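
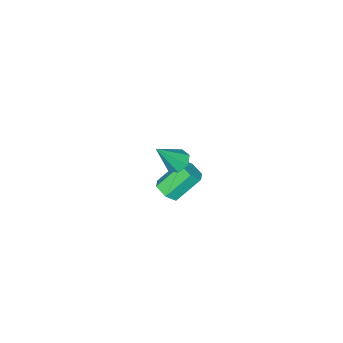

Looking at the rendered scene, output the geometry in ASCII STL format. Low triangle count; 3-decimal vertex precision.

solid 
facet normal -0.544 0.247 -0.802
outer loop
vertex 3.337 3.346 1.963
vertex 2.759 3.467 2.392
vertex 3.278 3.936 2.185
endloop
endfacet
facet normal 0.963 0.174 -0.207
outer loop
vertex 3.337 3.346 1.963
vertex 3.278 3.936 2.185
vertex 3.841 2.973 3.988
endloop
endfacet
facet normal -0.544 0.248 -0.801
outer loop
vertex 3.278 3.936 2.185
vertex 2.759 3.467 2.392
vertex 2.828 4.173 2.564
endloop
endfacet
facet normal 0.596 0.771 0.226
outer loop
vertex 3.278 3.936 2.185
vertex 2.828 4.173 2.564
vertex 3.841 2.973 3.988
endloop
endfacet
facet normal -0.544 0.248 -0.802
outer loop
vertex 2.828 4.173 2.564
vertex 2.759 3.467 2.392
vertex 2.326 3.878 2.813
endloop
endfacet
facet normal -0.091 0.729 0.679
outer loop
vertex 2.828 4.173 2.564
vertex 2.326 3.878 2.813
vertex 3.841 2.973 3.988
endloop
endfacet
facet normal -0.545 0.247 -0.801
outer loop
vertex 2.326 3.878 2.813
vertex 2.759 3.467 2.392
vertex 2.15 3.273 2.746
endloop
endfacet
facet normal -0.581 0.079 0.810
outer loop
vertex 2.326 3.878 2.813
vertex 2.15 3.273 2.746
vertex 3.841 2.973 3.988
endloop
endfacet
facet normal -0.545 0.248 -0.801
outer loop
vertex 2.15 3.273 2.746
vertex 2.759 3.467 2.392
vertex 2.432 2.814 2.412
endloop
endfacet
facet normal -0.505 -0.689 0.521
outer loop
vertex 2.15 3.273 2.746
vertex 2.432 2.814 2.412
vertex 3.841 2.973 3.988
endloop
endfacet
facet normal -0.544 0.248 -0.802
outer loop
vertex 2.432 2.814 2.412
vertex 2.759 3.467 2.392
vertex 2.96 2.847 2.064
endloop
endfacet
facet normal 0.081 -0.996 0.028
outer loop
vertex 2.432 2.814 2.412
vertex 2.96 2.847 2.064
vertex 3.841 2.973 3.988
endloop
endfacet
facet normal -0.543 0.248 -0.802
outer loop
vertex 2.96 2.847 2.064
vertex 2.759 3.467 2.392
vertex 3.337 3.346 1.963
endloop
endfacet
facet normal 0.733 -0.613 -0.295
outer loop
vertex 2.96 2.847 2.064
vertex 3.337 3.346 1.963
vertex 3.841 2.973 3.988
endloop
endfacet
facet normal 0.600 -0.368 -0.710
outer loop
vertex 0.861 0.483 -3.483
vertex 0.384 0.804 -4.053
vertex 1.002 1.233 -3.753
endloop
endfacet
facet normal 0.781 0.076 0.620
outer loop
vertex 0.861 0.483 -3.483
vertex 1.002 1.233 -3.753
vertex -0.327 1.214 -2.077
endloop
endfacet
facet normal 0.781 0.076 0.620
outer loop
vertex -0.327 1.214 -2.077
vertex 1.002 1.233 -3.753
vertex -0.185 1.964 -2.348
endloop
endfacet
facet normal -0.599 0.370 0.710
outer loop
vertex -0.327 1.214 -2.077
vertex -0.185 1.964 -2.348
vertex -0.804 1.536 -2.647
endloop
endfacet
facet normal 0.600 -0.368 -0.710
outer loop
vertex 1.002 1.233 -3.753
vertex 0.384 0.804 -4.053
vertex 0.525 1.555 -4.323
endloop
endfacet
facet normal 0.542 0.840 0.021
outer loop
vertex 1.002 1.233 -3.753
vertex 0.525 1.555 -4.323
vertex -0.185 1.964 -2.348
endloop
endfacet
facet normal 0.542 0.840 0.021
outer loop
vertex -0.185 1.964 -2.348
vertex 0.525 1.555 -4.323
vertex -0.662 2.286 -2.918
endloop
endfacet
facet normal -0.599 0.370 0.710
outer loop
vertex -0.185 1.964 -2.348
vertex -0.662 2.286 -2.918
vertex -0.804 1.536 -2.647
endloop
endfacet
facet normal 0.600 -0.368 -0.710
outer loop
vertex 0.525 1.555 -4.323
vertex 0.384 0.804 -4.053
vertex -0.093 1.126 -4.623
endloop
endfacet
facet normal -0.239 0.764 -0.599
outer loop
vertex 0.525 1.555 -4.323
vertex -0.093 1.126 -4.623
vertex -0.662 2.286 -2.918
endloop
endfacet
facet normal -0.240 0.764 -0.600
outer loop
vertex -0.662 2.286 -2.918
vertex -0.093 1.126 -4.623
vertex -1.281 1.857 -3.217
endloop
endfacet
facet normal -0.599 0.370 0.710
outer loop
vertex -0.662 2.286 -2.918
vertex -1.281 1.857 -3.217
vertex -0.804 1.536 -2.647
endloop
endfacet
facet normal 0.599 -0.370 -0.710
outer loop
vertex -0.093 1.126 -4.623
vertex 0.384 0.804 -4.053
vertex -0.235 0.376 -4.352
endloop
endfacet
facet normal -0.781 -0.076 -0.620
outer loop
vertex -0.093 1.126 -4.623
vertex -0.235 0.376 -4.352
vertex -1.281 1.857 -3.217
endloop
endfacet
facet normal -0.781 -0.076 -0.620
outer loop
vertex -1.281 1.857 -3.217
vertex -0.235 0.376 -4.352
vertex -1.422 1.107 -2.947
endloop
endfacet
facet normal -0.600 0.368 0.710
outer loop
vertex -1.281 1.857 -3.217
vertex -1.422 1.107 -2.947
vertex -0.804 1.536 -2.647
endloop
endfacet
facet normal 0.599 -0.370 -0.710
outer loop
vertex -0.235 0.376 -4.352
vertex 0.384 0.804 -4.053
vertex 0.242 0.054 -3.782
endloop
endfacet
facet normal -0.542 -0.840 -0.021
outer loop
vertex -0.235 0.376 -4.352
vertex 0.242 0.054 -3.782
vertex -1.422 1.107 -2.947
endloop
endfacet
facet normal -0.542 -0.840 -0.021
outer loop
vertex -1.422 1.107 -2.947
vertex 0.242 0.054 -3.782
vertex -0.945 0.785 -2.377
endloop
endfacet
facet normal -0.600 0.368 0.710
outer loop
vertex -1.422 1.107 -2.947
vertex -0.945 0.785 -2.377
vertex -0.804 1.536 -2.647
endloop
endfacet
facet normal 0.599 -0.370 -0.710
outer loop
vertex 0.242 0.054 -3.782
vertex 0.384 0.804 -4.053
vertex 0.861 0.483 -3.483
endloop
endfacet
facet normal 0.240 -0.764 0.600
outer loop
vertex 0.242 0.054 -3.782
vertex 0.861 0.483 -3.483
vertex -0.945 0.785 -2.377
endloop
endfacet
facet normal 0.239 -0.764 0.599
outer loop
vertex -0.945 0.785 -2.377
vertex 0.861 0.483 -3.483
vertex -0.327 1.214 -2.077
endloop
endfacet
facet normal -0.600 0.368 0.710
outer loop
vertex -0.945 0.785 -2.377
vertex -0.327 1.214 -2.077
vertex -0.804 1.536 -2.647
endloop
endfacet

endsolid


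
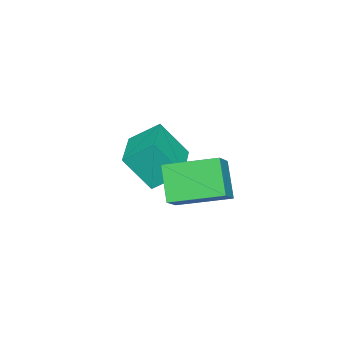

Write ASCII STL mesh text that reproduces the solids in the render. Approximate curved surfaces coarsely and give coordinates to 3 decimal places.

solid 
facet normal -0.468 -0.381 0.797
outer loop
vertex 0.147 0.45 2.454
vertex -0.592 2.425 2.965
vertex -0.937 0.235 1.715
endloop
endfacet
facet normal 0.341 -0.910 -0.235
outer loop
vertex -0.128 0.895 0.335
vertex 0.147 0.45 2.454
vertex -0.937 0.235 1.715
endloop
endfacet
facet normal -0.468 -0.381 0.797
outer loop
vertex -0.937 0.235 1.715
vertex -0.592 2.425 2.965
vertex -1.676 2.21 2.226
endloop
endfacet
facet normal -0.816 -0.162 -0.555
outer loop
vertex -1.676 2.21 2.226
vertex -0.128 0.895 0.335
vertex -0.937 0.235 1.715
endloop
endfacet
facet normal 0.816 0.162 0.555
outer loop
vertex 0.147 0.45 2.454
vertex 0.217 3.085 1.585
vertex -0.592 2.425 2.965
endloop
endfacet
facet normal 0.341 -0.910 -0.235
outer loop
vertex 0.956 1.11 1.074
vertex 0.147 0.45 2.454
vertex -0.128 0.895 0.335
endloop
endfacet
facet normal 0.816 0.162 0.555
outer loop
vertex 0.956 1.11 1.074
vertex 0.217 3.085 1.585
vertex 0.147 0.45 2.454
endloop
endfacet
facet normal -0.341 0.910 0.235
outer loop
vertex -0.592 2.425 2.965
vertex 0.217 3.085 1.585
vertex -1.676 2.21 2.226
endloop
endfacet
facet normal -0.816 -0.162 -0.555
outer loop
vertex -0.867 2.87 0.846
vertex -0.128 0.895 0.335
vertex -1.676 2.21 2.226
endloop
endfacet
facet normal -0.341 0.910 0.235
outer loop
vertex -1.676 2.21 2.226
vertex 0.217 3.085 1.585
vertex -0.867 2.87 0.846
endloop
endfacet
facet normal 0.468 0.381 -0.797
outer loop
vertex -0.867 2.87 0.846
vertex 0.956 1.11 1.074
vertex -0.128 0.895 0.335
endloop
endfacet
facet normal 0.468 0.381 -0.797
outer loop
vertex 0.217 3.085 1.585
vertex 0.956 1.11 1.074
vertex -0.867 2.87 0.846
endloop
endfacet
facet normal -0.923 -0.385 0.022
outer loop
vertex -4.319 -2.013 1.995
vertex -4.778 -1.0 0.467
vertex -3.864 -3.155 1.101
endloop
endfacet
facet normal 0.243 -0.536 0.808
outer loop
vertex -1.862 -2.32 1.053
vertex -4.319 -2.013 1.995
vertex -3.864 -3.155 1.101
endloop
endfacet
facet normal -0.923 -0.385 0.022
outer loop
vertex -3.864 -3.155 1.101
vertex -4.778 -1.0 0.467
vertex -4.323 -2.142 -0.427
endloop
endfacet
facet normal 0.299 -0.751 -0.588
outer loop
vertex -4.323 -2.142 -0.427
vertex -1.862 -2.32 1.053
vertex -3.864 -3.155 1.101
endloop
endfacet
facet normal -0.299 0.751 0.588
outer loop
vertex -4.319 -2.013 1.995
vertex -2.776 -0.165 0.419
vertex -4.778 -1.0 0.467
endloop
endfacet
facet normal 0.243 -0.536 0.808
outer loop
vertex -2.317 -1.178 1.947
vertex -4.319 -2.013 1.995
vertex -1.862 -2.32 1.053
endloop
endfacet
facet normal -0.299 0.751 0.588
outer loop
vertex -2.317 -1.178 1.947
vertex -2.776 -0.165 0.419
vertex -4.319 -2.013 1.995
endloop
endfacet
facet normal -0.243 0.536 -0.808
outer loop
vertex -4.778 -1.0 0.467
vertex -2.776 -0.165 0.419
vertex -4.323 -2.142 -0.427
endloop
endfacet
facet normal 0.299 -0.751 -0.588
outer loop
vertex -2.321 -1.307 -0.475
vertex -1.862 -2.32 1.053
vertex -4.323 -2.142 -0.427
endloop
endfacet
facet normal -0.243 0.536 -0.808
outer loop
vertex -4.323 -2.142 -0.427
vertex -2.776 -0.165 0.419
vertex -2.321 -1.307 -0.475
endloop
endfacet
facet normal 0.923 0.385 -0.022
outer loop
vertex -2.321 -1.307 -0.475
vertex -2.317 -1.178 1.947
vertex -1.862 -2.32 1.053
endloop
endfacet
facet normal 0.923 0.385 -0.022
outer loop
vertex -2.776 -0.165 0.419
vertex -2.317 -1.178 1.947
vertex -2.321 -1.307 -0.475
endloop
endfacet

endsolid


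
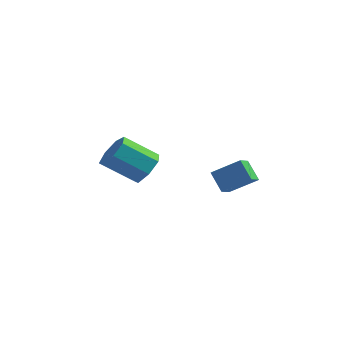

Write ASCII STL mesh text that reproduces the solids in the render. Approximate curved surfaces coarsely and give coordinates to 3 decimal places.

solid 
facet normal -0.588 0.276 0.761
outer loop
vertex 2.072 2.553 -0.902
vertex 3.415 2.916 0.004
vertex 2.059 3.396 -1.218
endloop
endfacet
facet normal -0.809 -0.217 -0.546
outer loop
vertex 2.805 3.044 -2.184
vertex 2.072 2.553 -0.902
vertex 2.059 3.396 -1.218
endloop
endfacet
facet normal -0.587 0.277 0.760
outer loop
vertex 2.059 3.396 -1.218
vertex 3.415 2.916 0.004
vertex 3.402 3.758 -0.313
endloop
endfacet
facet normal -0.015 0.936 -0.352
outer loop
vertex 3.402 3.758 -0.313
vertex 2.805 3.044 -2.184
vertex 2.059 3.396 -1.218
endloop
endfacet
facet normal 0.015 -0.936 0.353
outer loop
vertex 2.072 2.553 -0.902
vertex 4.161 2.564 -0.962
vertex 3.415 2.916 0.004
endloop
endfacet
facet normal -0.809 -0.218 -0.546
outer loop
vertex 2.818 2.202 -1.867
vertex 2.072 2.553 -0.902
vertex 2.805 3.044 -2.184
endloop
endfacet
facet normal 0.015 -0.936 0.352
outer loop
vertex 2.818 2.202 -1.867
vertex 4.161 2.564 -0.962
vertex 2.072 2.553 -0.902
endloop
endfacet
facet normal 0.809 0.218 0.546
outer loop
vertex 3.415 2.916 0.004
vertex 4.161 2.564 -0.962
vertex 3.402 3.758 -0.313
endloop
endfacet
facet normal -0.015 0.936 -0.352
outer loop
vertex 4.148 3.407 -1.278
vertex 2.805 3.044 -2.184
vertex 3.402 3.758 -0.313
endloop
endfacet
facet normal 0.809 0.217 0.546
outer loop
vertex 3.402 3.758 -0.313
vertex 4.161 2.564 -0.962
vertex 4.148 3.407 -1.278
endloop
endfacet
facet normal 0.588 -0.277 -0.760
outer loop
vertex 4.148 3.407 -1.278
vertex 2.818 2.202 -1.867
vertex 2.805 3.044 -2.184
endloop
endfacet
facet normal 0.587 -0.276 -0.761
outer loop
vertex 4.161 2.564 -0.962
vertex 2.818 2.202 -1.867
vertex 4.148 3.407 -1.278
endloop
endfacet
facet normal 0.693 0.415 -0.589
outer loop
vertex -0.811 2.761 -0.775
vertex -1.552 3.0 -1.479
vertex -1.209 3.574 -0.67
endloop
endfacet
facet normal 0.573 0.177 0.800
outer loop
vertex -0.811 2.761 -0.775
vertex -1.209 3.574 -0.67
vertex -2.246 1.901 0.443
endloop
endfacet
facet normal 0.574 0.177 0.800
outer loop
vertex -2.246 1.901 0.443
vertex -1.209 3.574 -0.67
vertex -2.644 2.714 0.549
endloop
endfacet
facet normal -0.693 -0.416 0.589
outer loop
vertex -2.246 1.901 0.443
vertex -2.644 2.714 0.549
vertex -2.988 2.14 -0.261
endloop
endfacet
facet normal 0.694 0.415 -0.589
outer loop
vertex -1.209 3.574 -0.67
vertex -1.552 3.0 -1.479
vertex -1.865 3.955 -1.174
endloop
endfacet
facet normal 0.016 0.808 0.589
outer loop
vertex -1.209 3.574 -0.67
vertex -1.865 3.955 -1.174
vertex -2.644 2.714 0.549
endloop
endfacet
facet normal 0.016 0.808 0.589
outer loop
vertex -2.644 2.714 0.549
vertex -1.865 3.955 -1.174
vertex -3.301 3.094 0.045
endloop
endfacet
facet normal -0.693 -0.416 0.589
outer loop
vertex -2.644 2.714 0.549
vertex -3.301 3.094 0.045
vertex -2.988 2.14 -0.261
endloop
endfacet
facet normal 0.693 0.415 -0.589
outer loop
vertex -1.865 3.955 -1.174
vertex -1.552 3.0 -1.479
vertex -2.286 3.617 -1.908
endloop
endfacet
facet normal -0.553 0.830 -0.065
outer loop
vertex -1.865 3.955 -1.174
vertex -2.286 3.617 -1.908
vertex -3.301 3.094 0.045
endloop
endfacet
facet normal -0.554 0.830 -0.065
outer loop
vertex -3.301 3.094 0.045
vertex -2.286 3.617 -1.908
vertex -3.721 2.756 -0.689
endloop
endfacet
facet normal -0.693 -0.416 0.588
outer loop
vertex -3.301 3.094 0.045
vertex -3.721 2.756 -0.689
vertex -2.988 2.14 -0.261
endloop
endfacet
facet normal 0.693 0.415 -0.589
outer loop
vertex -2.286 3.617 -1.908
vertex -1.552 3.0 -1.479
vertex -2.154 2.814 -2.319
endloop
endfacet
facet normal -0.706 0.227 -0.671
outer loop
vertex -2.286 3.617 -1.908
vertex -2.154 2.814 -2.319
vertex -3.721 2.756 -0.689
endloop
endfacet
facet normal -0.706 0.229 -0.670
outer loop
vertex -3.721 2.756 -0.689
vertex -2.154 2.814 -2.319
vertex -3.59 1.954 -1.101
endloop
endfacet
facet normal -0.693 -0.416 0.589
outer loop
vertex -3.721 2.756 -0.689
vertex -3.59 1.954 -1.101
vertex -2.988 2.14 -0.261
endloop
endfacet
facet normal 0.693 0.416 -0.589
outer loop
vertex -2.154 2.814 -2.319
vertex -1.552 3.0 -1.479
vertex -1.569 2.152 -2.098
endloop
endfacet
facet normal -0.327 -0.546 -0.771
outer loop
vertex -2.154 2.814 -2.319
vertex -1.569 2.152 -2.098
vertex -3.59 1.954 -1.101
endloop
endfacet
facet normal -0.326 -0.547 -0.771
outer loop
vertex -3.59 1.954 -1.101
vertex -1.569 2.152 -2.098
vertex -3.004 1.292 -0.879
endloop
endfacet
facet normal -0.693 -0.416 0.589
outer loop
vertex -3.59 1.954 -1.101
vertex -3.004 1.292 -0.879
vertex -2.988 2.14 -0.261
endloop
endfacet
facet normal 0.694 0.416 -0.588
outer loop
vertex -1.569 2.152 -2.098
vertex -1.552 3.0 -1.479
vertex -0.972 2.128 -1.411
endloop
endfacet
facet normal 0.298 -0.909 -0.291
outer loop
vertex -1.569 2.152 -2.098
vertex -0.972 2.128 -1.411
vertex -3.004 1.292 -0.879
endloop
endfacet
facet normal 0.298 -0.909 -0.291
outer loop
vertex -3.004 1.292 -0.879
vertex -0.972 2.128 -1.411
vertex -2.407 1.268 -0.192
endloop
endfacet
facet normal -0.694 -0.416 0.588
outer loop
vertex -3.004 1.292 -0.879
vertex -2.407 1.268 -0.192
vertex -2.988 2.14 -0.261
endloop
endfacet
facet normal 0.693 0.415 -0.589
outer loop
vertex -0.972 2.128 -1.411
vertex -1.552 3.0 -1.479
vertex -0.811 2.761 -0.775
endloop
endfacet
facet normal 0.699 -0.588 0.408
outer loop
vertex -0.972 2.128 -1.411
vertex -0.811 2.761 -0.775
vertex -2.407 1.268 -0.192
endloop
endfacet
facet normal 0.699 -0.587 0.408
outer loop
vertex -2.407 1.268 -0.192
vertex -0.811 2.761 -0.775
vertex -2.246 1.901 0.443
endloop
endfacet
facet normal -0.693 -0.415 0.589
outer loop
vertex -2.407 1.268 -0.192
vertex -2.246 1.901 0.443
vertex -2.988 2.14 -0.261
endloop
endfacet

endsolid


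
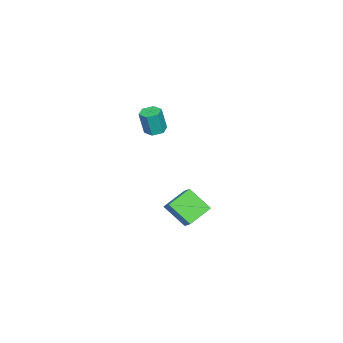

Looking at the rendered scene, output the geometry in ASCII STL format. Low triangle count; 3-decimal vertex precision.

solid 
facet normal -0.162 0.139 -0.977
outer loop
vertex -1.006 -1.429 3.064
vertex -1.364 -0.903 3.198
vertex -0.724 -0.845 3.1
endloop
endfacet
facet normal 0.886 -0.415 -0.205
outer loop
vertex -1.006 -1.429 3.064
vertex -0.724 -0.845 3.1
vertex -0.759 -1.643 4.569
endloop
endfacet
facet normal 0.886 -0.417 -0.205
outer loop
vertex -0.759 -1.643 4.569
vertex -0.724 -0.845 3.1
vertex -0.476 -1.059 4.605
endloop
endfacet
facet normal 0.161 -0.138 0.977
outer loop
vertex -0.759 -1.643 4.569
vertex -0.476 -1.059 4.605
vertex -1.116 -1.117 4.702
endloop
endfacet
facet normal -0.162 0.139 -0.977
outer loop
vertex -0.724 -0.845 3.1
vertex -1.364 -0.903 3.198
vertex -1.081 -0.319 3.234
endloop
endfacet
facet normal 0.820 0.570 -0.054
outer loop
vertex -0.724 -0.845 3.1
vertex -1.081 -0.319 3.234
vertex -0.476 -1.059 4.605
endloop
endfacet
facet normal 0.819 0.571 -0.053
outer loop
vertex -0.476 -1.059 4.605
vertex -1.081 -0.319 3.234
vertex -0.834 -0.533 4.739
endloop
endfacet
facet normal 0.161 -0.140 0.977
outer loop
vertex -0.476 -1.059 4.605
vertex -0.834 -0.533 4.739
vertex -1.116 -1.117 4.702
endloop
endfacet
facet normal -0.161 0.138 -0.977
outer loop
vertex -1.081 -0.319 3.234
vertex -1.364 -0.903 3.198
vertex -1.721 -0.377 3.331
endloop
endfacet
facet normal -0.066 0.986 0.151
outer loop
vertex -1.081 -0.319 3.234
vertex -1.721 -0.377 3.331
vertex -0.834 -0.533 4.739
endloop
endfacet
facet normal -0.066 0.986 0.151
outer loop
vertex -0.834 -0.533 4.739
vertex -1.721 -0.377 3.331
vertex -1.474 -0.591 4.836
endloop
endfacet
facet normal 0.161 -0.140 0.977
outer loop
vertex -0.834 -0.533 4.739
vertex -1.474 -0.591 4.836
vertex -1.116 -1.117 4.702
endloop
endfacet
facet normal -0.161 0.138 -0.977
outer loop
vertex -1.721 -0.377 3.331
vertex -1.364 -0.903 3.198
vertex -2.004 -0.961 3.295
endloop
endfacet
facet normal -0.886 0.417 0.205
outer loop
vertex -1.721 -0.377 3.331
vertex -2.004 -0.961 3.295
vertex -1.474 -0.591 4.836
endloop
endfacet
facet normal -0.886 0.415 0.205
outer loop
vertex -1.474 -0.591 4.836
vertex -2.004 -0.961 3.295
vertex -1.756 -1.175 4.8
endloop
endfacet
facet normal 0.162 -0.139 0.977
outer loop
vertex -1.474 -0.591 4.836
vertex -1.756 -1.175 4.8
vertex -1.116 -1.117 4.702
endloop
endfacet
facet normal -0.161 0.140 -0.977
outer loop
vertex -2.004 -0.961 3.295
vertex -1.364 -0.903 3.198
vertex -1.646 -1.487 3.161
endloop
endfacet
facet normal -0.819 -0.571 0.054
outer loop
vertex -2.004 -0.961 3.295
vertex -1.646 -1.487 3.161
vertex -1.756 -1.175 4.8
endloop
endfacet
facet normal -0.820 -0.570 0.053
outer loop
vertex -1.756 -1.175 4.8
vertex -1.646 -1.487 3.161
vertex -1.399 -1.701 4.666
endloop
endfacet
facet normal 0.162 -0.139 0.977
outer loop
vertex -1.756 -1.175 4.8
vertex -1.399 -1.701 4.666
vertex -1.116 -1.117 4.702
endloop
endfacet
facet normal -0.161 0.140 -0.977
outer loop
vertex -1.646 -1.487 3.161
vertex -1.364 -0.903 3.198
vertex -1.006 -1.429 3.064
endloop
endfacet
facet normal 0.066 -0.986 -0.151
outer loop
vertex -1.646 -1.487 3.161
vertex -1.006 -1.429 3.064
vertex -1.399 -1.701 4.666
endloop
endfacet
facet normal 0.066 -0.986 -0.151
outer loop
vertex -1.399 -1.701 4.666
vertex -1.006 -1.429 3.064
vertex -0.759 -1.643 4.569
endloop
endfacet
facet normal 0.161 -0.138 0.977
outer loop
vertex -1.399 -1.701 4.666
vertex -0.759 -1.643 4.569
vertex -1.116 -1.117 4.702
endloop
endfacet
facet normal -0.567 -0.542 -0.620
outer loop
vertex -1.835 -0.643 -3.203
vertex -3.208 0.047 -2.55
vertex -1.756 0.674 -4.428
endloop
endfacet
facet normal 0.823 -0.413 -0.391
outer loop
vertex -1.172 1.233 -3.79
vertex -1.835 -0.643 -3.203
vertex -1.756 0.674 -4.428
endloop
endfacet
facet normal -0.567 -0.543 -0.620
outer loop
vertex -1.756 0.674 -4.428
vertex -3.208 0.047 -2.55
vertex -3.13 1.364 -3.775
endloop
endfacet
facet normal 0.044 0.731 -0.681
outer loop
vertex -3.13 1.364 -3.775
vertex -1.172 1.233 -3.79
vertex -1.756 0.674 -4.428
endloop
endfacet
facet normal -0.044 -0.731 0.681
outer loop
vertex -1.835 -0.643 -3.203
vertex -2.624 0.606 -1.912
vertex -3.208 0.047 -2.55
endloop
endfacet
facet normal 0.822 -0.413 -0.392
outer loop
vertex -1.25 -0.084 -2.565
vertex -1.835 -0.643 -3.203
vertex -1.172 1.233 -3.79
endloop
endfacet
facet normal -0.044 -0.731 0.681
outer loop
vertex -1.25 -0.084 -2.565
vertex -2.624 0.606 -1.912
vertex -1.835 -0.643 -3.203
endloop
endfacet
facet normal -0.823 0.413 0.391
outer loop
vertex -3.208 0.047 -2.55
vertex -2.624 0.606 -1.912
vertex -3.13 1.364 -3.775
endloop
endfacet
facet normal 0.044 0.731 -0.681
outer loop
vertex -2.545 1.923 -3.137
vertex -1.172 1.233 -3.79
vertex -3.13 1.364 -3.775
endloop
endfacet
facet normal -0.822 0.413 0.392
outer loop
vertex -3.13 1.364 -3.775
vertex -2.624 0.606 -1.912
vertex -2.545 1.923 -3.137
endloop
endfacet
facet normal 0.567 0.543 0.619
outer loop
vertex -2.545 1.923 -3.137
vertex -1.25 -0.084 -2.565
vertex -1.172 1.233 -3.79
endloop
endfacet
facet normal 0.567 0.543 0.620
outer loop
vertex -2.624 0.606 -1.912
vertex -1.25 -0.084 -2.565
vertex -2.545 1.923 -3.137
endloop
endfacet

endsolid


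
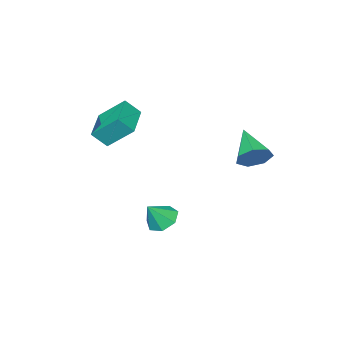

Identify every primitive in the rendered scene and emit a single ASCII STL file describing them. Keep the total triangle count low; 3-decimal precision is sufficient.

solid 
facet normal -0.582 0.151 -0.799
outer loop
vertex 2.058 -1.041 -3.096
vertex 1.543 -1.54 -2.815
vertex 1.585 -0.78 -2.702
endloop
endfacet
facet normal 0.639 0.709 0.298
outer loop
vertex 2.058 -1.041 -3.096
vertex 1.585 -0.78 -2.702
vertex 2.237 -1.72 -1.865
endloop
endfacet
facet normal -0.583 0.151 -0.798
outer loop
vertex 1.585 -0.78 -2.702
vertex 1.543 -1.54 -2.815
vertex 1.081 -1.092 -2.393
endloop
endfacet
facet normal 0.032 0.677 0.735
outer loop
vertex 1.585 -0.78 -2.702
vertex 1.081 -1.092 -2.393
vertex 2.237 -1.72 -1.865
endloop
endfacet
facet normal -0.583 0.151 -0.798
outer loop
vertex 1.081 -1.092 -2.393
vertex 1.543 -1.54 -2.815
vertex 0.925 -1.741 -2.402
endloop
endfacet
facet normal -0.379 0.078 0.922
outer loop
vertex 1.081 -1.092 -2.393
vertex 0.925 -1.741 -2.402
vertex 2.237 -1.72 -1.865
endloop
endfacet
facet normal -0.583 0.150 -0.799
outer loop
vertex 0.925 -1.741 -2.402
vertex 1.543 -1.54 -2.815
vertex 1.235 -2.24 -2.722
endloop
endfacet
facet normal -0.283 -0.636 0.718
outer loop
vertex 0.925 -1.741 -2.402
vertex 1.235 -2.24 -2.722
vertex 2.237 -1.72 -1.865
endloop
endfacet
facet normal -0.583 0.150 -0.799
outer loop
vertex 1.235 -2.24 -2.722
vertex 1.543 -1.54 -2.815
vertex 1.777 -2.211 -3.112
endloop
endfacet
facet normal 0.247 -0.929 0.275
outer loop
vertex 1.235 -2.24 -2.722
vertex 1.777 -2.211 -3.112
vertex 2.237 -1.72 -1.865
endloop
endfacet
facet normal -0.582 0.151 -0.799
outer loop
vertex 1.777 -2.211 -3.112
vertex 1.543 -1.54 -2.815
vertex 2.143 -1.678 -3.278
endloop
endfacet
facet normal 0.812 -0.580 -0.071
outer loop
vertex 1.777 -2.211 -3.112
vertex 2.143 -1.678 -3.278
vertex 2.237 -1.72 -1.865
endloop
endfacet
facet normal -0.582 0.151 -0.799
outer loop
vertex 2.143 -1.678 -3.278
vertex 1.543 -1.54 -2.815
vertex 2.058 -1.041 -3.096
endloop
endfacet
facet normal 0.987 0.149 -0.061
outer loop
vertex 2.143 -1.678 -3.278
vertex 2.058 -1.041 -3.096
vertex 2.237 -1.72 -1.865
endloop
endfacet
facet normal -0.491 0.487 -0.722
outer loop
vertex 1.344 -2.923 2.825
vertex 2.651 -2.003 2.558
vertex 1.853 -3.944 1.79
endloop
endfacet
facet normal -0.806 -0.568 0.164
outer loop
vertex 2.309 -4.397 2.462
vertex 1.344 -2.923 2.825
vertex 1.853 -3.944 1.79
endloop
endfacet
facet normal -0.491 0.487 -0.722
outer loop
vertex 1.853 -3.944 1.79
vertex 2.651 -2.003 2.558
vertex 3.159 -3.024 1.524
endloop
endfacet
facet normal 0.331 -0.663 -0.671
outer loop
vertex 3.159 -3.024 1.524
vertex 2.309 -4.397 2.462
vertex 1.853 -3.944 1.79
endloop
endfacet
facet normal -0.330 0.664 0.671
outer loop
vertex 1.344 -2.923 2.825
vertex 3.107 -2.456 3.23
vertex 2.651 -2.003 2.558
endloop
endfacet
facet normal -0.806 -0.568 0.165
outer loop
vertex 1.801 -3.376 3.496
vertex 1.344 -2.923 2.825
vertex 2.309 -4.397 2.462
endloop
endfacet
facet normal -0.330 0.663 0.672
outer loop
vertex 1.801 -3.376 3.496
vertex 3.107 -2.456 3.23
vertex 1.344 -2.923 2.825
endloop
endfacet
facet normal 0.807 0.568 -0.164
outer loop
vertex 2.651 -2.003 2.558
vertex 3.107 -2.456 3.23
vertex 3.159 -3.024 1.524
endloop
endfacet
facet normal 0.329 -0.663 -0.672
outer loop
vertex 3.616 -3.477 2.195
vertex 2.309 -4.397 2.462
vertex 3.159 -3.024 1.524
endloop
endfacet
facet normal 0.806 0.569 -0.165
outer loop
vertex 3.159 -3.024 1.524
vertex 3.107 -2.456 3.23
vertex 3.616 -3.477 2.195
endloop
endfacet
facet normal 0.491 -0.487 0.722
outer loop
vertex 3.616 -3.477 2.195
vertex 1.801 -3.376 3.496
vertex 2.309 -4.397 2.462
endloop
endfacet
facet normal 0.491 -0.488 0.722
outer loop
vertex 3.107 -2.456 3.23
vertex 1.801 -3.376 3.496
vertex 3.616 -3.477 2.195
endloop
endfacet
facet normal 0.447 0.756 -0.478
outer loop
vertex -0.512 1.486 1.576
vertex -0.871 1.268 0.895
vertex -1.131 1.776 1.456
endloop
endfacet
facet normal -0.108 0.175 0.979
outer loop
vertex -0.512 1.486 1.576
vertex -1.131 1.776 1.456
vertex -1.649 -0.048 1.725
endloop
endfacet
facet normal 0.448 0.756 -0.477
outer loop
vertex -1.131 1.776 1.456
vertex -0.871 1.268 0.895
vertex -1.554 1.684 0.913
endloop
endfacet
facet normal -0.776 0.302 0.553
outer loop
vertex -1.131 1.776 1.456
vertex -1.554 1.684 0.913
vertex -1.649 -0.048 1.725
endloop
endfacet
facet normal 0.448 0.756 -0.477
outer loop
vertex -1.554 1.684 0.913
vertex -0.871 1.268 0.895
vertex -1.463 1.279 0.357
endloop
endfacet
facet normal -0.989 -0.016 -0.150
outer loop
vertex -1.554 1.684 0.913
vertex -1.463 1.279 0.357
vertex -1.649 -0.048 1.725
endloop
endfacet
facet normal 0.447 0.757 -0.477
outer loop
vertex -1.463 1.279 0.357
vertex -0.871 1.268 0.895
vertex -0.925 0.866 0.206
endloop
endfacet
facet normal -0.585 -0.541 -0.604
outer loop
vertex -1.463 1.279 0.357
vertex -0.925 0.866 0.206
vertex -1.649 -0.048 1.725
endloop
endfacet
facet normal 0.447 0.757 -0.477
outer loop
vertex -0.925 0.866 0.206
vertex -0.871 1.268 0.895
vertex -0.347 0.756 0.574
endloop
endfacet
facet normal 0.130 -0.876 -0.465
outer loop
vertex -0.925 0.866 0.206
vertex -0.347 0.756 0.574
vertex -1.649 -0.048 1.725
endloop
endfacet
facet normal 0.447 0.757 -0.477
outer loop
vertex -0.347 0.756 0.574
vertex -0.871 1.268 0.895
vertex -0.163 1.032 1.184
endloop
endfacet
facet normal 0.618 -0.769 0.162
outer loop
vertex -0.347 0.756 0.574
vertex -0.163 1.032 1.184
vertex -1.649 -0.048 1.725
endloop
endfacet
facet normal 0.447 0.756 -0.478
outer loop
vertex -0.163 1.032 1.184
vertex -0.871 1.268 0.895
vertex -0.512 1.486 1.576
endloop
endfacet
facet normal 0.512 -0.301 0.805
outer loop
vertex -0.163 1.032 1.184
vertex -0.512 1.486 1.576
vertex -1.649 -0.048 1.725
endloop
endfacet

endsolid


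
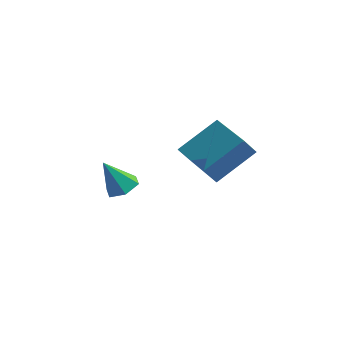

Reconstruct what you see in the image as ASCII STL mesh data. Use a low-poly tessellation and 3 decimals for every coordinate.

solid 
facet normal 0.406 0.234 -0.883
outer loop
vertex -1.498 -1.36 -2.195
vertex -1.939 -0.755 -2.237
vertex -1.264 -0.706 -1.914
endloop
endfacet
facet normal 0.639 -0.485 0.597
outer loop
vertex -1.498 -1.36 -2.195
vertex -1.264 -0.706 -1.914
vertex -2.581 -1.125 -0.843
endloop
endfacet
facet normal 0.406 0.233 -0.884
outer loop
vertex -1.264 -0.706 -1.914
vertex -1.939 -0.755 -2.237
vertex -1.704 -0.1 -1.956
endloop
endfacet
facet normal 0.493 0.411 0.767
outer loop
vertex -1.264 -0.706 -1.914
vertex -1.704 -0.1 -1.956
vertex -2.581 -1.125 -0.843
endloop
endfacet
facet normal 0.406 0.233 -0.884
outer loop
vertex -1.704 -0.1 -1.956
vertex -1.939 -0.755 -2.237
vertex -2.379 -0.149 -2.279
endloop
endfacet
facet normal -0.301 0.808 0.507
outer loop
vertex -1.704 -0.1 -1.956
vertex -2.379 -0.149 -2.279
vertex -2.581 -1.125 -0.843
endloop
endfacet
facet normal 0.408 0.235 -0.883
outer loop
vertex -2.379 -0.149 -2.279
vertex -1.939 -0.755 -2.237
vertex -2.613 -0.803 -2.561
endloop
endfacet
facet normal -0.949 0.307 0.075
outer loop
vertex -2.379 -0.149 -2.279
vertex -2.613 -0.803 -2.561
vertex -2.581 -1.125 -0.843
endloop
endfacet
facet normal 0.408 0.235 -0.883
outer loop
vertex -2.613 -0.803 -2.561
vertex -1.939 -0.755 -2.237
vertex -2.173 -1.409 -2.519
endloop
endfacet
facet normal -0.802 -0.589 -0.095
outer loop
vertex -2.613 -0.803 -2.561
vertex -2.173 -1.409 -2.519
vertex -2.581 -1.125 -0.843
endloop
endfacet
facet normal 0.407 0.235 -0.883
outer loop
vertex -2.173 -1.409 -2.519
vertex -1.939 -0.755 -2.237
vertex -1.498 -1.36 -2.195
endloop
endfacet
facet normal -0.008 -0.986 0.165
outer loop
vertex -2.173 -1.409 -2.519
vertex -1.498 -1.36 -2.195
vertex -2.581 -1.125 -0.843
endloop
endfacet
facet normal -0.330 -0.481 0.812
outer loop
vertex 3.349 -1.304 2.031
vertex 1.719 -0.095 2.084
vertex 2.351 -2.597 0.859
endloop
endfacet
facet normal 0.803 -0.596 -0.027
outer loop
vertex 2.661 -2.145 0.096
vertex 3.349 -1.304 2.031
vertex 2.351 -2.597 0.859
endloop
endfacet
facet normal -0.330 -0.481 0.812
outer loop
vertex 2.351 -2.597 0.859
vertex 1.719 -0.095 2.084
vertex 0.721 -1.388 0.913
endloop
endfacet
facet normal -0.496 -0.643 -0.583
outer loop
vertex 0.721 -1.388 0.913
vertex 2.661 -2.145 0.096
vertex 2.351 -2.597 0.859
endloop
endfacet
facet normal 0.496 0.643 0.583
outer loop
vertex 3.349 -1.304 2.031
vertex 2.029 0.357 1.321
vertex 1.719 -0.095 2.084
endloop
endfacet
facet normal 0.803 -0.596 -0.027
outer loop
vertex 3.659 -0.852 1.267
vertex 3.349 -1.304 2.031
vertex 2.661 -2.145 0.096
endloop
endfacet
facet normal 0.497 0.644 0.582
outer loop
vertex 3.659 -0.852 1.267
vertex 2.029 0.357 1.321
vertex 3.349 -1.304 2.031
endloop
endfacet
facet normal -0.803 0.596 0.027
outer loop
vertex 1.719 -0.095 2.084
vertex 2.029 0.357 1.321
vertex 0.721 -1.388 0.913
endloop
endfacet
facet normal -0.496 -0.644 -0.582
outer loop
vertex 1.031 -0.936 0.149
vertex 2.661 -2.145 0.096
vertex 0.721 -1.388 0.913
endloop
endfacet
facet normal -0.803 0.596 0.027
outer loop
vertex 0.721 -1.388 0.913
vertex 2.029 0.357 1.321
vertex 1.031 -0.936 0.149
endloop
endfacet
facet normal 0.330 0.481 -0.812
outer loop
vertex 1.031 -0.936 0.149
vertex 3.659 -0.852 1.267
vertex 2.661 -2.145 0.096
endloop
endfacet
facet normal 0.330 0.481 -0.812
outer loop
vertex 2.029 0.357 1.321
vertex 3.659 -0.852 1.267
vertex 1.031 -0.936 0.149
endloop
endfacet

endsolid


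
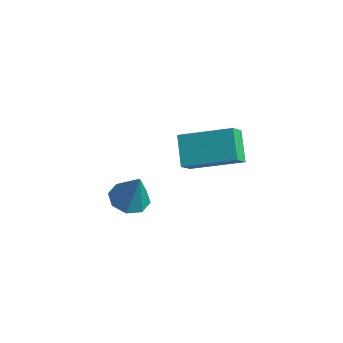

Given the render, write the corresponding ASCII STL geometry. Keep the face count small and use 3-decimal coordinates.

solid 
facet normal -0.353 -0.022 -0.936
outer loop
vertex -1.375 -3.063 -2.148
vertex -1.903 -3.566 -1.937
vertex -1.866 -2.808 -1.969
endloop
endfacet
facet normal 0.515 0.822 0.242
outer loop
vertex -1.375 -3.063 -2.148
vertex -1.866 -2.808 -1.969
vertex -1.377 -3.534 -0.543
endloop
endfacet
facet normal -0.354 -0.022 -0.935
outer loop
vertex -1.866 -2.808 -1.969
vertex -1.903 -3.566 -1.937
vertex -2.379 -2.998 -1.77
endloop
endfacet
facet normal -0.132 0.864 0.485
outer loop
vertex -1.866 -2.808 -1.969
vertex -2.379 -2.998 -1.77
vertex -1.377 -3.534 -0.543
endloop
endfacet
facet normal -0.353 -0.021 -0.935
outer loop
vertex -2.379 -2.998 -1.77
vertex -1.903 -3.566 -1.937
vertex -2.613 -3.521 -1.67
endloop
endfacet
facet normal -0.614 0.404 0.678
outer loop
vertex -2.379 -2.998 -1.77
vertex -2.613 -3.521 -1.67
vertex -1.377 -3.534 -0.543
endloop
endfacet
facet normal -0.353 -0.023 -0.935
outer loop
vertex -2.613 -3.521 -1.67
vertex -1.903 -3.566 -1.937
vertex -2.431 -4.07 -1.725
endloop
endfacet
facet normal -0.647 -0.285 0.707
outer loop
vertex -2.613 -3.521 -1.67
vertex -2.431 -4.07 -1.725
vertex -1.377 -3.534 -0.543
endloop
endfacet
facet normal -0.354 -0.022 -0.935
outer loop
vertex -2.431 -4.07 -1.725
vertex -1.903 -3.566 -1.937
vertex -1.94 -4.325 -1.905
endloop
endfacet
facet normal -0.214 -0.804 0.555
outer loop
vertex -2.431 -4.07 -1.725
vertex -1.94 -4.325 -1.905
vertex -1.377 -3.534 -0.543
endloop
endfacet
facet normal -0.353 -0.022 -0.935
outer loop
vertex -1.94 -4.325 -1.905
vertex -1.903 -3.566 -1.937
vertex -1.427 -4.135 -2.103
endloop
endfacet
facet normal 0.433 -0.845 0.312
outer loop
vertex -1.94 -4.325 -1.905
vertex -1.427 -4.135 -2.103
vertex -1.377 -3.534 -0.543
endloop
endfacet
facet normal -0.353 -0.023 -0.935
outer loop
vertex -1.427 -4.135 -2.103
vertex -1.903 -3.566 -1.937
vertex -1.193 -3.612 -2.204
endloop
endfacet
facet normal 0.915 -0.386 0.119
outer loop
vertex -1.427 -4.135 -2.103
vertex -1.193 -3.612 -2.204
vertex -1.377 -3.534 -0.543
endloop
endfacet
facet normal -0.353 -0.022 -0.935
outer loop
vertex -1.193 -3.612 -2.204
vertex -1.903 -3.566 -1.937
vertex -1.375 -3.063 -2.148
endloop
endfacet
facet normal 0.948 0.305 0.091
outer loop
vertex -1.193 -3.612 -2.204
vertex -1.375 -3.063 -2.148
vertex -1.377 -3.534 -0.543
endloop
endfacet
facet normal -0.620 0.447 0.644
outer loop
vertex -2.996 -0.284 -1.125
vertex -1.409 0.923 -0.436
vertex -3.201 0.348 -1.761
endloop
endfacet
facet normal -0.752 -0.573 -0.327
outer loop
vertex -2.351 -0.263 -2.644
vertex -2.996 -0.284 -1.125
vertex -3.201 0.348 -1.761
endloop
endfacet
facet normal -0.620 0.446 0.645
outer loop
vertex -3.201 0.348 -1.761
vertex -1.409 0.923 -0.436
vertex -1.614 1.556 -1.071
endloop
endfacet
facet normal -0.223 0.688 -0.691
outer loop
vertex -1.614 1.556 -1.071
vertex -2.351 -0.263 -2.644
vertex -3.201 0.348 -1.761
endloop
endfacet
facet normal 0.223 -0.688 0.691
outer loop
vertex -2.996 -0.284 -1.125
vertex -0.559 0.312 -1.319
vertex -1.409 0.923 -0.436
endloop
endfacet
facet normal -0.752 -0.572 -0.327
outer loop
vertex -2.146 -0.896 -2.009
vertex -2.996 -0.284 -1.125
vertex -2.351 -0.263 -2.644
endloop
endfacet
facet normal 0.223 -0.688 0.691
outer loop
vertex -2.146 -0.896 -2.009
vertex -0.559 0.312 -1.319
vertex -2.996 -0.284 -1.125
endloop
endfacet
facet normal 0.752 0.572 0.328
outer loop
vertex -1.409 0.923 -0.436
vertex -0.559 0.312 -1.319
vertex -1.614 1.556 -1.071
endloop
endfacet
facet normal -0.223 0.688 -0.691
outer loop
vertex -0.764 0.944 -1.955
vertex -2.351 -0.263 -2.644
vertex -1.614 1.556 -1.071
endloop
endfacet
facet normal 0.752 0.573 0.327
outer loop
vertex -1.614 1.556 -1.071
vertex -0.559 0.312 -1.319
vertex -0.764 0.944 -1.955
endloop
endfacet
facet normal 0.620 -0.447 -0.645
outer loop
vertex -0.764 0.944 -1.955
vertex -2.146 -0.896 -2.009
vertex -2.351 -0.263 -2.644
endloop
endfacet
facet normal 0.620 -0.447 -0.644
outer loop
vertex -0.559 0.312 -1.319
vertex -2.146 -0.896 -2.009
vertex -0.764 0.944 -1.955
endloop
endfacet

endsolid


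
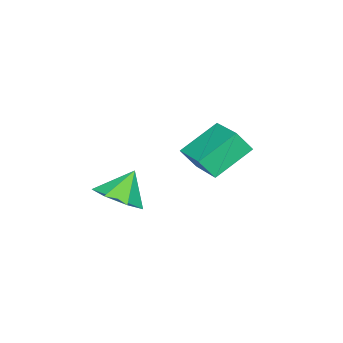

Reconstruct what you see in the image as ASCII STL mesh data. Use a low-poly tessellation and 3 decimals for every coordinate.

solid 
facet normal 0.554 -0.209 -0.806
outer loop
vertex 4.075 -0.701 -4.144
vertex 3.421 -1.41 -4.41
vertex 3.425 -0.441 -4.658
endloop
endfacet
facet normal -0.006 0.889 0.458
outer loop
vertex 4.075 -0.701 -4.144
vertex 3.425 -0.441 -4.658
vertex 2.679 -1.13 -3.33
endloop
endfacet
facet normal 0.554 -0.208 -0.806
outer loop
vertex 3.425 -0.441 -4.658
vertex 3.421 -1.41 -4.41
vertex 2.773 -0.911 -4.985
endloop
endfacet
facet normal -0.606 0.792 0.070
outer loop
vertex 3.425 -0.441 -4.658
vertex 2.773 -0.911 -4.985
vertex 2.679 -1.13 -3.33
endloop
endfacet
facet normal 0.554 -0.209 -0.806
outer loop
vertex 2.773 -0.911 -4.985
vertex 3.421 -1.41 -4.41
vertex 2.609 -1.756 -4.879
endloop
endfacet
facet normal -0.982 0.187 -0.031
outer loop
vertex 2.773 -0.911 -4.985
vertex 2.609 -1.756 -4.879
vertex 2.679 -1.13 -3.33
endloop
endfacet
facet normal 0.554 -0.209 -0.806
outer loop
vertex 2.609 -1.756 -4.879
vertex 3.421 -1.41 -4.41
vertex 3.056 -2.341 -4.42
endloop
endfacet
facet normal -0.852 -0.471 0.229
outer loop
vertex 2.609 -1.756 -4.879
vertex 3.056 -2.341 -4.42
vertex 2.679 -1.13 -3.33
endloop
endfacet
facet normal 0.554 -0.209 -0.806
outer loop
vertex 3.056 -2.341 -4.42
vertex 3.421 -1.41 -4.41
vertex 3.779 -2.224 -3.953
endloop
endfacet
facet normal -0.312 -0.687 0.656
outer loop
vertex 3.056 -2.341 -4.42
vertex 3.779 -2.224 -3.953
vertex 2.679 -1.13 -3.33
endloop
endfacet
facet normal 0.554 -0.209 -0.806
outer loop
vertex 3.779 -2.224 -3.953
vertex 3.421 -1.41 -4.41
vertex 4.232 -1.495 -3.831
endloop
endfacet
facet normal 0.229 -0.297 0.927
outer loop
vertex 3.779 -2.224 -3.953
vertex 4.232 -1.495 -3.831
vertex 2.679 -1.13 -3.33
endloop
endfacet
facet normal 0.554 -0.208 -0.806
outer loop
vertex 4.232 -1.495 -3.831
vertex 3.421 -1.41 -4.41
vertex 4.075 -0.701 -4.144
endloop
endfacet
facet normal 0.365 0.403 0.839
outer loop
vertex 4.232 -1.495 -3.831
vertex 4.075 -0.701 -4.144
vertex 2.679 -1.13 -3.33
endloop
endfacet
facet normal -0.646 -0.730 -0.222
outer loop
vertex -1.316 0.128 -2.723
vertex -1.61 0.644 -3.564
vertex -0.02 -0.721 -3.698
endloop
endfacet
facet normal 0.286 -0.501 0.817
outer loop
vertex 1.09 0.536 -3.316
vertex -1.316 0.128 -2.723
vertex -0.02 -0.721 -3.698
endloop
endfacet
facet normal -0.646 -0.731 -0.222
outer loop
vertex -0.02 -0.721 -3.698
vertex -1.61 0.644 -3.564
vertex -0.315 -0.205 -4.539
endloop
endfacet
facet normal 0.708 -0.463 -0.533
outer loop
vertex -0.315 -0.205 -4.539
vertex 1.09 0.536 -3.316
vertex -0.02 -0.721 -3.698
endloop
endfacet
facet normal -0.708 0.464 0.532
outer loop
vertex -1.316 0.128 -2.723
vertex -0.5 1.901 -3.182
vertex -1.61 0.644 -3.564
endloop
endfacet
facet normal 0.286 -0.501 0.817
outer loop
vertex -0.205 1.385 -2.341
vertex -1.316 0.128 -2.723
vertex 1.09 0.536 -3.316
endloop
endfacet
facet normal -0.708 0.464 0.533
outer loop
vertex -0.205 1.385 -2.341
vertex -0.5 1.901 -3.182
vertex -1.316 0.128 -2.723
endloop
endfacet
facet normal -0.286 0.501 -0.817
outer loop
vertex -1.61 0.644 -3.564
vertex -0.5 1.901 -3.182
vertex -0.315 -0.205 -4.539
endloop
endfacet
facet normal 0.708 -0.464 -0.532
outer loop
vertex 0.796 1.052 -4.157
vertex 1.09 0.536 -3.316
vertex -0.315 -0.205 -4.539
endloop
endfacet
facet normal -0.286 0.501 -0.817
outer loop
vertex -0.315 -0.205 -4.539
vertex -0.5 1.901 -3.182
vertex 0.796 1.052 -4.157
endloop
endfacet
facet normal 0.646 0.730 0.222
outer loop
vertex 0.796 1.052 -4.157
vertex -0.205 1.385 -2.341
vertex 1.09 0.536 -3.316
endloop
endfacet
facet normal 0.646 0.731 0.222
outer loop
vertex -0.5 1.901 -3.182
vertex -0.205 1.385 -2.341
vertex 0.796 1.052 -4.157
endloop
endfacet

endsolid


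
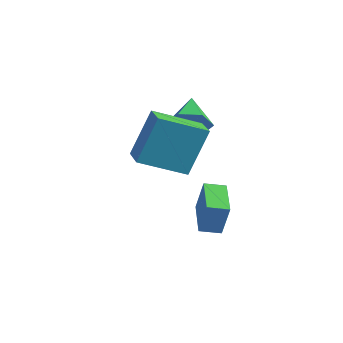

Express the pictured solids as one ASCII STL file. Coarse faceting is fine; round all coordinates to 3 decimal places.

solid 
facet normal -0.797 0.538 0.274
outer loop
vertex 2.437 0.398 1.095
vertex 2.854 1.089 0.95
vertex 1.987 0.395 -0.21
endloop
endfacet
facet normal -0.508 -0.843 0.177
outer loop
vertex 3.326 -0.509 -0.67
vertex 2.437 0.398 1.095
vertex 1.987 0.395 -0.21
endloop
endfacet
facet normal -0.797 0.538 0.274
outer loop
vertex 1.987 0.395 -0.21
vertex 2.854 1.089 0.95
vertex 2.404 1.086 -0.355
endloop
endfacet
facet normal -0.326 -0.002 -0.945
outer loop
vertex 2.404 1.086 -0.355
vertex 3.326 -0.509 -0.67
vertex 1.987 0.395 -0.21
endloop
endfacet
facet normal 0.326 0.002 0.945
outer loop
vertex 2.437 0.398 1.095
vertex 4.193 0.185 0.49
vertex 2.854 1.089 0.95
endloop
endfacet
facet normal -0.508 -0.843 0.177
outer loop
vertex 3.776 -0.506 0.635
vertex 2.437 0.398 1.095
vertex 3.326 -0.509 -0.67
endloop
endfacet
facet normal 0.326 0.002 0.945
outer loop
vertex 3.776 -0.506 0.635
vertex 4.193 0.185 0.49
vertex 2.437 0.398 1.095
endloop
endfacet
facet normal 0.508 0.843 -0.177
outer loop
vertex 2.854 1.089 0.95
vertex 4.193 0.185 0.49
vertex 2.404 1.086 -0.355
endloop
endfacet
facet normal -0.326 -0.002 -0.945
outer loop
vertex 3.743 0.182 -0.815
vertex 3.326 -0.509 -0.67
vertex 2.404 1.086 -0.355
endloop
endfacet
facet normal 0.508 0.843 -0.177
outer loop
vertex 2.404 1.086 -0.355
vertex 4.193 0.185 0.49
vertex 3.743 0.182 -0.815
endloop
endfacet
facet normal 0.797 -0.538 -0.274
outer loop
vertex 3.743 0.182 -0.815
vertex 3.776 -0.506 0.635
vertex 3.326 -0.509 -0.67
endloop
endfacet
facet normal 0.797 -0.538 -0.274
outer loop
vertex 4.193 0.185 0.49
vertex 3.776 -0.506 0.635
vertex 3.743 0.182 -0.815
endloop
endfacet
facet normal -0.896 0.438 -0.074
outer loop
vertex 1.982 -1.522 4.89
vertex 2.799 0.033 4.193
vertex 1.774 -2.273 2.972
endloop
endfacet
facet normal -0.432 -0.823 0.369
outer loop
vertex 2.921 -2.833 3.067
vertex 1.982 -1.522 4.89
vertex 1.774 -2.273 2.972
endloop
endfacet
facet normal -0.896 0.438 -0.074
outer loop
vertex 1.774 -2.273 2.972
vertex 2.799 0.033 4.193
vertex 2.591 -0.718 2.275
endloop
endfacet
facet normal -0.100 -0.363 -0.927
outer loop
vertex 2.591 -0.718 2.275
vertex 2.921 -2.833 3.067
vertex 1.774 -2.273 2.972
endloop
endfacet
facet normal 0.100 0.363 0.927
outer loop
vertex 1.982 -1.522 4.89
vertex 3.946 -0.527 4.288
vertex 2.799 0.033 4.193
endloop
endfacet
facet normal -0.432 -0.823 0.369
outer loop
vertex 3.129 -2.082 4.985
vertex 1.982 -1.522 4.89
vertex 2.921 -2.833 3.067
endloop
endfacet
facet normal 0.100 0.363 0.927
outer loop
vertex 3.129 -2.082 4.985
vertex 3.946 -0.527 4.288
vertex 1.982 -1.522 4.89
endloop
endfacet
facet normal 0.432 0.823 -0.369
outer loop
vertex 2.799 0.033 4.193
vertex 3.946 -0.527 4.288
vertex 2.591 -0.718 2.275
endloop
endfacet
facet normal -0.100 -0.363 -0.927
outer loop
vertex 3.738 -1.278 2.37
vertex 2.921 -2.833 3.067
vertex 2.591 -0.718 2.275
endloop
endfacet
facet normal 0.432 0.823 -0.369
outer loop
vertex 2.591 -0.718 2.275
vertex 3.946 -0.527 4.288
vertex 3.738 -1.278 2.37
endloop
endfacet
facet normal 0.896 -0.438 0.074
outer loop
vertex 3.738 -1.278 2.37
vertex 3.129 -2.082 4.985
vertex 2.921 -2.833 3.067
endloop
endfacet
facet normal 0.896 -0.438 0.074
outer loop
vertex 3.946 -0.527 4.288
vertex 3.129 -2.082 4.985
vertex 3.738 -1.278 2.37
endloop
endfacet
facet normal 0.648 -0.550 -0.527
outer loop
vertex 1.851 0.779 4.139
vertex 1.269 0.679 3.527
vertex 1.806 1.338 3.5
endloop
endfacet
facet normal 0.411 0.700 0.584
outer loop
vertex 1.851 0.779 4.139
vertex 1.806 1.338 3.5
vertex 0.251 1.541 4.353
endloop
endfacet
facet normal 0.648 -0.550 -0.527
outer loop
vertex 1.806 1.338 3.5
vertex 1.269 0.679 3.527
vertex 1.224 1.238 2.888
endloop
endfacet
facet normal 0.026 0.982 -0.186
outer loop
vertex 1.806 1.338 3.5
vertex 1.224 1.238 2.888
vertex 0.251 1.541 4.353
endloop
endfacet
facet normal 0.650 -0.549 -0.526
outer loop
vertex 1.224 1.238 2.888
vertex 1.269 0.679 3.527
vertex 0.688 0.579 2.914
endloop
endfacet
facet normal -0.661 0.516 -0.545
outer loop
vertex 1.224 1.238 2.888
vertex 0.688 0.579 2.914
vertex 0.251 1.541 4.353
endloop
endfacet
facet normal 0.650 -0.549 -0.526
outer loop
vertex 0.688 0.579 2.914
vertex 1.269 0.679 3.527
vertex 0.733 0.02 3.553
endloop
endfacet
facet normal -0.963 -0.233 -0.136
outer loop
vertex 0.688 0.579 2.914
vertex 0.733 0.02 3.553
vertex 0.251 1.541 4.353
endloop
endfacet
facet normal 0.649 -0.549 -0.527
outer loop
vertex 0.733 0.02 3.553
vertex 1.269 0.679 3.527
vertex 1.314 0.12 4.165
endloop
endfacet
facet normal -0.578 -0.516 0.633
outer loop
vertex 0.733 0.02 3.553
vertex 1.314 0.12 4.165
vertex 0.251 1.541 4.353
endloop
endfacet
facet normal 0.649 -0.549 -0.527
outer loop
vertex 1.314 0.12 4.165
vertex 1.269 0.679 3.527
vertex 1.851 0.779 4.139
endloop
endfacet
facet normal 0.109 -0.050 0.993
outer loop
vertex 1.314 0.12 4.165
vertex 1.851 0.779 4.139
vertex 0.251 1.541 4.353
endloop
endfacet

endsolid


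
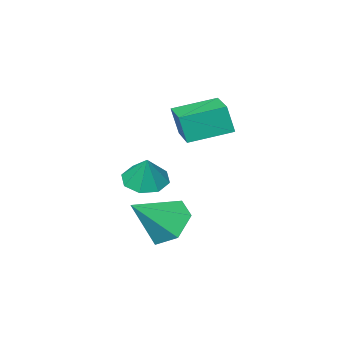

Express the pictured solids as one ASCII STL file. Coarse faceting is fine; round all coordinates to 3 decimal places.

solid 
facet normal -0.771 0.108 -0.628
outer loop
vertex 0.942 3.61 -3.098
vertex 0.305 3.475 -2.339
vertex 0.621 4.395 -2.569
endloop
endfacet
facet normal 0.835 0.499 -0.233
outer loop
vertex 0.942 3.61 -3.098
vertex 0.621 4.395 -2.569
vertex 1.655 3.285 -1.241
endloop
endfacet
facet normal -0.771 0.108 -0.627
outer loop
vertex 0.621 4.395 -2.569
vertex 0.305 3.475 -2.339
vertex -0.015 4.26 -1.81
endloop
endfacet
facet normal 0.340 0.835 0.433
outer loop
vertex 0.621 4.395 -2.569
vertex -0.015 4.26 -1.81
vertex 1.655 3.285 -1.241
endloop
endfacet
facet normal -0.771 0.108 -0.627
outer loop
vertex -0.015 4.26 -1.81
vertex 0.305 3.475 -2.339
vertex -0.331 3.34 -1.58
endloop
endfacet
facet normal -0.153 0.289 0.945
outer loop
vertex -0.015 4.26 -1.81
vertex -0.331 3.34 -1.58
vertex 1.655 3.285 -1.241
endloop
endfacet
facet normal -0.771 0.108 -0.627
outer loop
vertex -0.331 3.34 -1.58
vertex 0.305 3.475 -2.339
vertex -0.011 2.554 -2.109
endloop
endfacet
facet normal -0.151 -0.594 0.790
outer loop
vertex -0.331 3.34 -1.58
vertex -0.011 2.554 -2.109
vertex 1.655 3.285 -1.241
endloop
endfacet
facet normal -0.771 0.108 -0.628
outer loop
vertex -0.011 2.554 -2.109
vertex 0.305 3.475 -2.339
vertex 0.626 2.689 -2.868
endloop
endfacet
facet normal 0.344 -0.931 0.123
outer loop
vertex -0.011 2.554 -2.109
vertex 0.626 2.689 -2.868
vertex 1.655 3.285 -1.241
endloop
endfacet
facet normal -0.771 0.108 -0.628
outer loop
vertex 0.626 2.689 -2.868
vertex 0.305 3.475 -2.339
vertex 0.942 3.61 -3.098
endloop
endfacet
facet normal 0.837 -0.384 -0.389
outer loop
vertex 0.626 2.689 -2.868
vertex 0.942 3.61 -3.098
vertex 1.655 3.285 -1.241
endloop
endfacet
facet normal -0.215 -0.373 -0.903
outer loop
vertex -0.433 0.871 -2.156
vertex -1.032 0.391 -1.815
vertex -1.005 1.165 -2.141
endloop
endfacet
facet normal 0.456 0.882 0.119
outer loop
vertex -0.433 0.871 -2.156
vertex -1.005 1.165 -2.141
vertex -0.768 0.849 -0.705
endloop
endfacet
facet normal -0.215 -0.373 -0.903
outer loop
vertex -1.005 1.165 -2.141
vertex -1.032 0.391 -1.815
vertex -1.592 1.005 -1.935
endloop
endfacet
facet normal -0.176 0.955 0.239
outer loop
vertex -1.005 1.165 -2.141
vertex -1.592 1.005 -1.935
vertex -0.768 0.849 -0.705
endloop
endfacet
facet normal -0.215 -0.372 -0.903
outer loop
vertex -1.592 1.005 -1.935
vertex -1.032 0.391 -1.815
vertex -1.852 0.486 -1.659
endloop
endfacet
facet normal -0.637 0.586 0.501
outer loop
vertex -1.592 1.005 -1.935
vertex -1.852 0.486 -1.659
vertex -0.768 0.849 -0.705
endloop
endfacet
facet normal -0.215 -0.373 -0.903
outer loop
vertex -1.852 0.486 -1.659
vertex -1.032 0.391 -1.815
vertex -1.632 -0.089 -1.474
endloop
endfacet
facet normal -0.659 -0.010 0.752
outer loop
vertex -1.852 0.486 -1.659
vertex -1.632 -0.089 -1.474
vertex -0.768 0.849 -0.705
endloop
endfacet
facet normal -0.215 -0.372 -0.903
outer loop
vertex -1.632 -0.089 -1.474
vertex -1.032 0.391 -1.815
vertex -1.06 -0.383 -1.489
endloop
endfacet
facet normal -0.227 -0.484 0.845
outer loop
vertex -1.632 -0.089 -1.474
vertex -1.06 -0.383 -1.489
vertex -0.768 0.849 -0.705
endloop
endfacet
facet normal -0.216 -0.372 -0.903
outer loop
vertex -1.06 -0.383 -1.489
vertex -1.032 0.391 -1.815
vertex -0.472 -0.224 -1.695
endloop
endfacet
facet normal 0.405 -0.557 0.725
outer loop
vertex -1.06 -0.383 -1.489
vertex -0.472 -0.224 -1.695
vertex -0.768 0.849 -0.705
endloop
endfacet
facet normal -0.215 -0.372 -0.903
outer loop
vertex -0.472 -0.224 -1.695
vertex -1.032 0.391 -1.815
vertex -0.213 0.296 -1.971
endloop
endfacet
facet normal 0.867 -0.187 0.462
outer loop
vertex -0.472 -0.224 -1.695
vertex -0.213 0.296 -1.971
vertex -0.768 0.849 -0.705
endloop
endfacet
facet normal -0.215 -0.373 -0.903
outer loop
vertex -0.213 0.296 -1.971
vertex -1.032 0.391 -1.815
vertex -0.433 0.871 -2.156
endloop
endfacet
facet normal 0.888 0.408 0.211
outer loop
vertex -0.213 0.296 -1.971
vertex -0.433 0.871 -2.156
vertex -0.768 0.849 -0.705
endloop
endfacet
facet normal -0.881 0.415 0.226
outer loop
vertex -3.67 0.941 1.521
vertex -3.013 2.26 1.661
vertex -3.858 1.153 0.397
endloop
endfacet
facet normal -0.444 -0.891 -0.094
outer loop
vertex -2.387 0.46 0.019
vertex -3.67 0.941 1.521
vertex -3.858 1.153 0.397
endloop
endfacet
facet normal -0.881 0.415 0.226
outer loop
vertex -3.858 1.153 0.397
vertex -3.013 2.26 1.661
vertex -3.202 2.472 0.536
endloop
endfacet
facet normal -0.163 0.183 -0.970
outer loop
vertex -3.202 2.472 0.536
vertex -2.387 0.46 0.019
vertex -3.858 1.153 0.397
endloop
endfacet
facet normal 0.163 -0.184 0.969
outer loop
vertex -3.67 0.941 1.521
vertex -1.542 1.567 1.283
vertex -3.013 2.26 1.661
endloop
endfacet
facet normal -0.444 -0.891 -0.093
outer loop
vertex -2.198 0.248 1.144
vertex -3.67 0.941 1.521
vertex -2.387 0.46 0.019
endloop
endfacet
facet normal 0.162 -0.183 0.970
outer loop
vertex -2.198 0.248 1.144
vertex -1.542 1.567 1.283
vertex -3.67 0.941 1.521
endloop
endfacet
facet normal 0.444 0.891 0.093
outer loop
vertex -3.013 2.26 1.661
vertex -1.542 1.567 1.283
vertex -3.202 2.472 0.536
endloop
endfacet
facet normal -0.162 0.184 -0.970
outer loop
vertex -1.73 1.779 0.159
vertex -2.387 0.46 0.019
vertex -3.202 2.472 0.536
endloop
endfacet
facet normal 0.444 0.891 0.094
outer loop
vertex -3.202 2.472 0.536
vertex -1.542 1.567 1.283
vertex -1.73 1.779 0.159
endloop
endfacet
facet normal 0.881 -0.415 -0.226
outer loop
vertex -1.73 1.779 0.159
vertex -2.198 0.248 1.144
vertex -2.387 0.46 0.019
endloop
endfacet
facet normal 0.882 -0.415 -0.226
outer loop
vertex -1.542 1.567 1.283
vertex -2.198 0.248 1.144
vertex -1.73 1.779 0.159
endloop
endfacet

endsolid


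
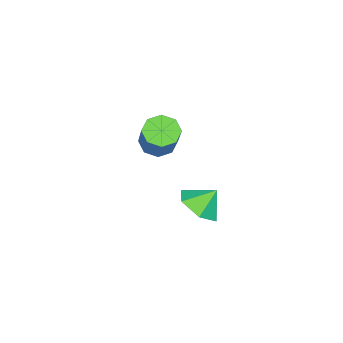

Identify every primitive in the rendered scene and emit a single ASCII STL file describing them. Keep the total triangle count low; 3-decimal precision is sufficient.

solid 
facet normal -0.570 -0.333 -0.751
outer loop
vertex 3.966 -1.418 2.018
vertex 3.354 -1.108 2.345
vertex 3.874 -0.87 1.845
endloop
endfacet
facet normal 0.806 -0.051 -0.590
outer loop
vertex 3.966 -1.418 2.018
vertex 3.874 -0.87 1.845
vertex 5.158 -0.722 3.588
endloop
endfacet
facet normal 0.806 -0.052 -0.589
outer loop
vertex 5.158 -0.722 3.588
vertex 3.874 -0.87 1.845
vertex 5.066 -0.174 3.414
endloop
endfacet
facet normal 0.570 0.334 0.751
outer loop
vertex 5.158 -0.722 3.588
vertex 5.066 -0.174 3.414
vertex 4.546 -0.412 3.915
endloop
endfacet
facet normal -0.570 -0.332 -0.751
outer loop
vertex 3.874 -0.87 1.845
vertex 3.354 -1.108 2.345
vertex 3.478 -0.462 1.965
endloop
endfacet
facet normal 0.458 0.629 -0.627
outer loop
vertex 3.874 -0.87 1.845
vertex 3.478 -0.462 1.965
vertex 5.066 -0.174 3.414
endloop
endfacet
facet normal 0.458 0.629 -0.627
outer loop
vertex 5.066 -0.174 3.414
vertex 3.478 -0.462 1.965
vertex 4.67 0.234 3.534
endloop
endfacet
facet normal 0.571 0.333 0.751
outer loop
vertex 5.066 -0.174 3.414
vertex 4.67 0.234 3.534
vertex 4.546 -0.412 3.915
endloop
endfacet
facet normal -0.569 -0.333 -0.752
outer loop
vertex 3.478 -0.462 1.965
vertex 3.354 -1.108 2.345
vertex 3.009 -0.432 2.307
endloop
endfacet
facet normal -0.157 0.941 -0.298
outer loop
vertex 3.478 -0.462 1.965
vertex 3.009 -0.432 2.307
vertex 4.67 0.234 3.534
endloop
endfacet
facet normal -0.158 0.942 -0.298
outer loop
vertex 4.67 0.234 3.534
vertex 3.009 -0.432 2.307
vertex 4.201 0.264 3.877
endloop
endfacet
facet normal 0.570 0.333 0.751
outer loop
vertex 4.67 0.234 3.534
vertex 4.201 0.264 3.877
vertex 4.546 -0.412 3.915
endloop
endfacet
facet normal -0.570 -0.333 -0.751
outer loop
vertex 3.009 -0.432 2.307
vertex 3.354 -1.108 2.345
vertex 2.742 -0.798 2.672
endloop
endfacet
facet normal -0.681 0.702 0.206
outer loop
vertex 3.009 -0.432 2.307
vertex 2.742 -0.798 2.672
vertex 4.201 0.264 3.877
endloop
endfacet
facet normal -0.681 0.702 0.206
outer loop
vertex 4.201 0.264 3.877
vertex 2.742 -0.798 2.672
vertex 3.934 -0.102 4.242
endloop
endfacet
facet normal 0.570 0.333 0.751
outer loop
vertex 4.201 0.264 3.877
vertex 3.934 -0.102 4.242
vertex 4.546 -0.412 3.915
endloop
endfacet
facet normal -0.570 -0.334 -0.751
outer loop
vertex 2.742 -0.798 2.672
vertex 3.354 -1.108 2.345
vertex 2.834 -1.346 2.846
endloop
endfacet
facet normal -0.806 0.052 0.589
outer loop
vertex 2.742 -0.798 2.672
vertex 2.834 -1.346 2.846
vertex 3.934 -0.102 4.242
endloop
endfacet
facet normal -0.806 0.051 0.590
outer loop
vertex 3.934 -0.102 4.242
vertex 2.834 -1.346 2.846
vertex 4.026 -0.65 4.415
endloop
endfacet
facet normal 0.570 0.333 0.751
outer loop
vertex 3.934 -0.102 4.242
vertex 4.026 -0.65 4.415
vertex 4.546 -0.412 3.915
endloop
endfacet
facet normal -0.571 -0.333 -0.751
outer loop
vertex 2.834 -1.346 2.846
vertex 3.354 -1.108 2.345
vertex 3.23 -1.754 2.726
endloop
endfacet
facet normal -0.458 -0.629 0.627
outer loop
vertex 2.834 -1.346 2.846
vertex 3.23 -1.754 2.726
vertex 4.026 -0.65 4.415
endloop
endfacet
facet normal -0.458 -0.629 0.627
outer loop
vertex 4.026 -0.65 4.415
vertex 3.23 -1.754 2.726
vertex 4.422 -1.058 4.295
endloop
endfacet
facet normal 0.570 0.332 0.751
outer loop
vertex 4.026 -0.65 4.415
vertex 4.422 -1.058 4.295
vertex 4.546 -0.412 3.915
endloop
endfacet
facet normal -0.570 -0.333 -0.751
outer loop
vertex 3.23 -1.754 2.726
vertex 3.354 -1.108 2.345
vertex 3.699 -1.784 2.383
endloop
endfacet
facet normal 0.158 -0.941 0.298
outer loop
vertex 3.23 -1.754 2.726
vertex 3.699 -1.784 2.383
vertex 4.422 -1.058 4.295
endloop
endfacet
facet normal 0.157 -0.942 0.298
outer loop
vertex 4.422 -1.058 4.295
vertex 3.699 -1.784 2.383
vertex 4.891 -1.088 3.953
endloop
endfacet
facet normal 0.569 0.333 0.752
outer loop
vertex 4.422 -1.058 4.295
vertex 4.891 -1.088 3.953
vertex 4.546 -0.412 3.915
endloop
endfacet
facet normal -0.570 -0.333 -0.751
outer loop
vertex 3.699 -1.784 2.383
vertex 3.354 -1.108 2.345
vertex 3.966 -1.418 2.018
endloop
endfacet
facet normal 0.681 -0.702 -0.206
outer loop
vertex 3.699 -1.784 2.383
vertex 3.966 -1.418 2.018
vertex 4.891 -1.088 3.953
endloop
endfacet
facet normal 0.681 -0.702 -0.206
outer loop
vertex 4.891 -1.088 3.953
vertex 3.966 -1.418 2.018
vertex 5.158 -0.722 3.588
endloop
endfacet
facet normal 0.570 0.333 0.751
outer loop
vertex 4.891 -1.088 3.953
vertex 5.158 -0.722 3.588
vertex 4.546 -0.412 3.915
endloop
endfacet
facet normal 0.336 -0.545 -0.769
outer loop
vertex 3.469 -0.07 -0.81
vertex 2.778 0.365 -1.42
vertex 3.702 0.785 -1.314
endloop
endfacet
facet normal 0.509 0.330 0.795
outer loop
vertex 3.469 -0.07 -0.81
vertex 3.702 0.785 -1.314
vertex 2.402 0.975 -0.56
endloop
endfacet
facet normal 0.336 -0.545 -0.768
outer loop
vertex 3.702 0.785 -1.314
vertex 2.778 0.365 -1.42
vertex 3.01 1.22 -1.925
endloop
endfacet
facet normal 0.305 0.904 0.298
outer loop
vertex 3.702 0.785 -1.314
vertex 3.01 1.22 -1.925
vertex 2.402 0.975 -0.56
endloop
endfacet
facet normal 0.336 -0.545 -0.768
outer loop
vertex 3.01 1.22 -1.925
vertex 2.778 0.365 -1.42
vertex 2.087 0.8 -2.031
endloop
endfacet
facet normal -0.412 0.911 -0.020
outer loop
vertex 3.01 1.22 -1.925
vertex 2.087 0.8 -2.031
vertex 2.402 0.975 -0.56
endloop
endfacet
facet normal 0.336 -0.545 -0.768
outer loop
vertex 2.087 0.8 -2.031
vertex 2.778 0.365 -1.42
vertex 1.855 -0.055 -1.526
endloop
endfacet
facet normal -0.926 0.344 0.157
outer loop
vertex 2.087 0.8 -2.031
vertex 1.855 -0.055 -1.526
vertex 2.402 0.975 -0.56
endloop
endfacet
facet normal 0.336 -0.545 -0.768
outer loop
vertex 1.855 -0.055 -1.526
vertex 2.778 0.365 -1.42
vertex 2.546 -0.49 -0.915
endloop
endfacet
facet normal -0.722 -0.229 0.653
outer loop
vertex 1.855 -0.055 -1.526
vertex 2.546 -0.49 -0.915
vertex 2.402 0.975 -0.56
endloop
endfacet
facet normal 0.335 -0.545 -0.768
outer loop
vertex 2.546 -0.49 -0.915
vertex 2.778 0.365 -1.42
vertex 3.469 -0.07 -0.81
endloop
endfacet
facet normal -0.003 -0.236 0.972
outer loop
vertex 2.546 -0.49 -0.915
vertex 3.469 -0.07 -0.81
vertex 2.402 0.975 -0.56
endloop
endfacet

endsolid


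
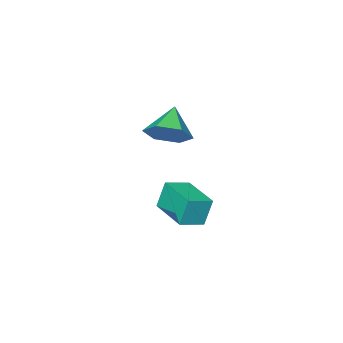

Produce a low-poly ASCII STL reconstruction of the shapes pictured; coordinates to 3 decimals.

solid 
facet normal -0.947 0.163 -0.278
outer loop
vertex 1.433 0.027 -1.59
vertex 1.717 1.58 -1.647
vertex 1.724 -0.065 -2.636
endloop
endfacet
facet normal -0.180 -0.983 0.036
outer loop
vertex 2.623 -0.22 -2.373
vertex 1.433 0.027 -1.59
vertex 1.724 -0.065 -2.636
endloop
endfacet
facet normal -0.947 0.162 -0.277
outer loop
vertex 1.724 -0.065 -2.636
vertex 1.717 1.58 -1.647
vertex 2.007 1.488 -2.694
endloop
endfacet
facet normal 0.266 -0.084 -0.960
outer loop
vertex 2.007 1.488 -2.694
vertex 2.623 -0.22 -2.373
vertex 1.724 -0.065 -2.636
endloop
endfacet
facet normal -0.266 0.084 0.960
outer loop
vertex 1.433 0.027 -1.59
vertex 2.616 1.425 -1.384
vertex 1.717 1.58 -1.647
endloop
endfacet
facet normal -0.180 -0.983 0.037
outer loop
vertex 2.333 -0.128 -1.326
vertex 1.433 0.027 -1.59
vertex 2.623 -0.22 -2.373
endloop
endfacet
facet normal -0.267 0.085 0.960
outer loop
vertex 2.333 -0.128 -1.326
vertex 2.616 1.425 -1.384
vertex 1.433 0.027 -1.59
endloop
endfacet
facet normal 0.180 0.983 -0.036
outer loop
vertex 1.717 1.58 -1.647
vertex 2.616 1.425 -1.384
vertex 2.007 1.488 -2.694
endloop
endfacet
facet normal 0.267 -0.084 -0.960
outer loop
vertex 2.907 1.333 -2.43
vertex 2.623 -0.22 -2.373
vertex 2.007 1.488 -2.694
endloop
endfacet
facet normal 0.180 0.983 -0.036
outer loop
vertex 2.007 1.488 -2.694
vertex 2.616 1.425 -1.384
vertex 2.907 1.333 -2.43
endloop
endfacet
facet normal 0.947 -0.163 0.277
outer loop
vertex 2.907 1.333 -2.43
vertex 2.333 -0.128 -1.326
vertex 2.623 -0.22 -2.373
endloop
endfacet
facet normal 0.947 -0.162 0.278
outer loop
vertex 2.616 1.425 -1.384
vertex 2.333 -0.128 -1.326
vertex 2.907 1.333 -2.43
endloop
endfacet
facet normal 0.611 0.472 -0.636
outer loop
vertex 3.937 1.425 2.509
vertex 3.386 1.33 1.909
vertex 3.364 1.998 2.384
endloop
endfacet
facet normal 0.017 0.229 0.973
outer loop
vertex 3.937 1.425 2.509
vertex 3.364 1.998 2.384
vertex 2.634 0.75 2.691
endloop
endfacet
facet normal 0.611 0.472 -0.636
outer loop
vertex 3.364 1.998 2.384
vertex 3.386 1.33 1.909
vertex 2.813 1.903 1.784
endloop
endfacet
facet normal -0.668 0.521 0.531
outer loop
vertex 3.364 1.998 2.384
vertex 2.813 1.903 1.784
vertex 2.634 0.75 2.691
endloop
endfacet
facet normal 0.611 0.472 -0.636
outer loop
vertex 2.813 1.903 1.784
vertex 3.386 1.33 1.909
vertex 2.835 1.235 1.309
endloop
endfacet
facet normal -0.991 0.056 -0.124
outer loop
vertex 2.813 1.903 1.784
vertex 2.835 1.235 1.309
vertex 2.634 0.75 2.691
endloop
endfacet
facet normal 0.611 0.472 -0.636
outer loop
vertex 2.835 1.235 1.309
vertex 3.386 1.33 1.909
vertex 3.408 0.662 1.434
endloop
endfacet
facet normal -0.628 -0.701 -0.337
outer loop
vertex 2.835 1.235 1.309
vertex 3.408 0.662 1.434
vertex 2.634 0.75 2.691
endloop
endfacet
facet normal 0.611 0.472 -0.635
outer loop
vertex 3.408 0.662 1.434
vertex 3.386 1.33 1.909
vertex 3.959 0.757 2.035
endloop
endfacet
facet normal 0.057 -0.993 0.105
outer loop
vertex 3.408 0.662 1.434
vertex 3.959 0.757 2.035
vertex 2.634 0.75 2.691
endloop
endfacet
facet normal 0.611 0.471 -0.636
outer loop
vertex 3.959 0.757 2.035
vertex 3.386 1.33 1.909
vertex 3.937 1.425 2.509
endloop
endfacet
facet normal 0.379 -0.527 0.760
outer loop
vertex 3.959 0.757 2.035
vertex 3.937 1.425 2.509
vertex 2.634 0.75 2.691
endloop
endfacet

endsolid


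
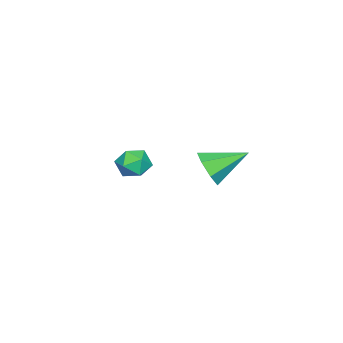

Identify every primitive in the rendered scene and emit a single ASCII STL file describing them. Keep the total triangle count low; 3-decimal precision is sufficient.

solid 
facet normal -0.224 0.813 0.537
outer loop
vertex -3.428 -3.248 -1.917
vertex -3.629 -3.67 -1.362
vertex -2.941 -3.445 -1.416
endloop
endfacet
facet normal 0.305 0.949 0.077
outer loop
vertex -3.428 -3.248 -1.917
vertex -2.941 -3.445 -1.416
vertex -2.76 -3.446 -2.119
endloop
endfacet
facet normal 0.065 0.812 -0.580
outer loop
vertex -3.428 -3.248 -1.917
vertex -2.76 -3.446 -2.119
vertex -3.335 -3.671 -2.499
endloop
endfacet
facet normal -0.612 0.590 -0.527
outer loop
vertex -3.428 -3.248 -1.917
vertex -3.335 -3.671 -2.499
vertex -3.872 -3.81 -2.031
endloop
endfacet
facet normal -0.790 0.591 0.163
outer loop
vertex -3.428 -3.248 -1.917
vertex -3.872 -3.81 -2.031
vertex -3.629 -3.67 -1.362
endloop
endfacet
facet normal 0.840 0.498 0.216
outer loop
vertex -2.76 -3.446 -2.119
vertex -2.941 -3.445 -1.416
vertex -2.548 -3.99 -1.689
endloop
endfacet
facet normal -0.015 0.277 0.961
outer loop
vertex -2.941 -3.445 -1.416
vertex -3.629 -3.67 -1.362
vertex -3.085 -4.129 -1.221
endloop
endfacet
facet normal -0.931 -0.082 0.355
outer loop
vertex -3.629 -3.67 -1.362
vertex -3.872 -3.81 -2.031
vertex -3.66 -4.354 -1.601
endloop
endfacet
facet normal -0.643 -0.082 -0.762
outer loop
vertex -3.872 -3.81 -2.031
vertex -3.335 -3.671 -2.499
vertex -3.479 -4.355 -2.304
endloop
endfacet
facet normal 0.453 0.276 -0.848
outer loop
vertex -3.335 -3.671 -2.499
vertex -2.76 -3.446 -2.119
vertex -2.791 -4.13 -2.358
endloop
endfacet
facet normal 0.612 -0.590 0.527
outer loop
vertex -2.992 -4.552 -1.803
vertex -2.548 -3.99 -1.689
vertex -3.085 -4.129 -1.221
endloop
endfacet
facet normal -0.065 -0.812 0.580
outer loop
vertex -2.992 -4.552 -1.803
vertex -3.085 -4.129 -1.221
vertex -3.66 -4.354 -1.601
endloop
endfacet
facet normal -0.305 -0.949 -0.077
outer loop
vertex -2.992 -4.552 -1.803
vertex -3.66 -4.354 -1.601
vertex -3.479 -4.355 -2.304
endloop
endfacet
facet normal 0.224 -0.813 -0.537
outer loop
vertex -2.992 -4.552 -1.803
vertex -3.479 -4.355 -2.304
vertex -2.791 -4.13 -2.358
endloop
endfacet
facet normal 0.790 -0.591 -0.163
outer loop
vertex -2.992 -4.552 -1.803
vertex -2.791 -4.13 -2.358
vertex -2.548 -3.99 -1.689
endloop
endfacet
facet normal 0.643 0.082 0.762
outer loop
vertex -3.085 -4.129 -1.221
vertex -2.548 -3.99 -1.689
vertex -2.941 -3.445 -1.416
endloop
endfacet
facet normal -0.453 -0.276 0.848
outer loop
vertex -3.66 -4.354 -1.601
vertex -3.085 -4.129 -1.221
vertex -3.629 -3.67 -1.362
endloop
endfacet
facet normal -0.840 -0.498 -0.216
outer loop
vertex -3.479 -4.355 -2.304
vertex -3.66 -4.354 -1.601
vertex -3.872 -3.81 -2.031
endloop
endfacet
facet normal 0.015 -0.277 -0.961
outer loop
vertex -2.791 -4.13 -2.358
vertex -3.479 -4.355 -2.304
vertex -3.335 -3.671 -2.499
endloop
endfacet
facet normal 0.931 0.082 -0.355
outer loop
vertex -2.548 -3.99 -1.689
vertex -2.791 -4.13 -2.358
vertex -2.76 -3.446 -2.119
endloop
endfacet
facet normal 0.478 -0.761 -0.440
outer loop
vertex -0.166 0.009 0.661
vertex -0.667 0.032 0.077
vertex 0.001 0.408 0.152
endloop
endfacet
facet normal 0.567 0.547 0.615
outer loop
vertex -0.166 0.009 0.661
vertex 0.001 0.408 0.152
vertex -1.393 1.188 0.743
endloop
endfacet
facet normal 0.478 -0.761 -0.438
outer loop
vertex 0.001 0.408 0.152
vertex -0.667 0.032 0.077
vertex -0.335 0.523 -0.414
endloop
endfacet
facet normal 0.457 0.885 -0.091
outer loop
vertex 0.001 0.408 0.152
vertex -0.335 0.523 -0.414
vertex -1.393 1.188 0.743
endloop
endfacet
facet normal 0.477 -0.761 -0.439
outer loop
vertex -0.335 0.523 -0.414
vertex -0.667 0.032 0.077
vertex -0.921 0.269 -0.611
endloop
endfacet
facet normal -0.146 0.794 -0.590
outer loop
vertex -0.335 0.523 -0.414
vertex -0.921 0.269 -0.611
vertex -1.393 1.188 0.743
endloop
endfacet
facet normal 0.480 -0.760 -0.439
outer loop
vertex -0.921 0.269 -0.611
vertex -0.667 0.032 0.077
vertex -1.315 -0.165 -0.29
endloop
endfacet
facet normal -0.791 0.342 -0.508
outer loop
vertex -0.921 0.269 -0.611
vertex -1.315 -0.165 -0.29
vertex -1.393 1.188 0.743
endloop
endfacet
facet normal 0.479 -0.760 -0.438
outer loop
vertex -1.315 -0.165 -0.29
vertex -0.667 0.032 0.077
vertex -1.221 -0.45 0.307
endloop
endfacet
facet normal -0.987 -0.129 0.094
outer loop
vertex -1.315 -0.165 -0.29
vertex -1.221 -0.45 0.307
vertex -1.393 1.188 0.743
endloop
endfacet
facet normal 0.479 -0.760 -0.440
outer loop
vertex -1.221 -0.45 0.307
vertex -0.667 0.032 0.077
vertex -0.71 -0.373 0.73
endloop
endfacet
facet normal -0.591 -0.265 0.762
outer loop
vertex -1.221 -0.45 0.307
vertex -0.71 -0.373 0.73
vertex -1.393 1.188 0.743
endloop
endfacet
facet normal 0.478 -0.760 -0.440
outer loop
vertex -0.71 -0.373 0.73
vertex -0.667 0.032 0.077
vertex -0.166 0.009 0.661
endloop
endfacet
facet normal 0.101 0.036 0.994
outer loop
vertex -0.71 -0.373 0.73
vertex -0.166 0.009 0.661
vertex -1.393 1.188 0.743
endloop
endfacet

endsolid


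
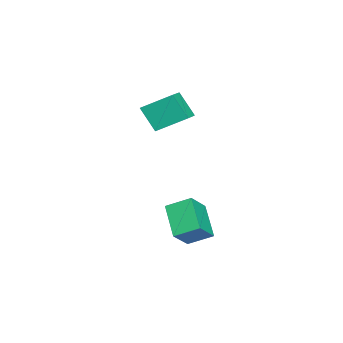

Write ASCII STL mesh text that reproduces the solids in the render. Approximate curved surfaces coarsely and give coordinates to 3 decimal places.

solid 
facet normal -0.743 0.227 -0.629
outer loop
vertex 2.411 2.65 -2.241
vertex 3.764 3.474 -3.542
vertex 2.564 1.399 -2.874
endloop
endfacet
facet normal -0.661 -0.402 0.634
outer loop
vertex 3.716 1.046 -1.898
vertex 2.411 2.65 -2.241
vertex 2.564 1.399 -2.874
endloop
endfacet
facet normal -0.743 0.227 -0.630
outer loop
vertex 2.564 1.399 -2.874
vertex 3.764 3.474 -3.542
vertex 3.918 2.223 -4.174
endloop
endfacet
facet normal 0.109 -0.887 -0.449
outer loop
vertex 3.918 2.223 -4.174
vertex 3.716 1.046 -1.898
vertex 2.564 1.399 -2.874
endloop
endfacet
facet normal -0.109 0.887 0.449
outer loop
vertex 2.411 2.65 -2.241
vertex 4.916 3.121 -2.566
vertex 3.764 3.474 -3.542
endloop
endfacet
facet normal -0.661 -0.402 0.634
outer loop
vertex 3.562 2.297 -1.266
vertex 2.411 2.65 -2.241
vertex 3.716 1.046 -1.898
endloop
endfacet
facet normal -0.108 0.887 0.449
outer loop
vertex 3.562 2.297 -1.266
vertex 4.916 3.121 -2.566
vertex 2.411 2.65 -2.241
endloop
endfacet
facet normal 0.660 0.402 -0.634
outer loop
vertex 3.764 3.474 -3.542
vertex 4.916 3.121 -2.566
vertex 3.918 2.223 -4.174
endloop
endfacet
facet normal 0.108 -0.887 -0.449
outer loop
vertex 5.069 1.87 -3.199
vertex 3.716 1.046 -1.898
vertex 3.918 2.223 -4.174
endloop
endfacet
facet normal 0.661 0.402 -0.634
outer loop
vertex 3.918 2.223 -4.174
vertex 4.916 3.121 -2.566
vertex 5.069 1.87 -3.199
endloop
endfacet
facet normal 0.743 -0.227 0.629
outer loop
vertex 5.069 1.87 -3.199
vertex 3.562 2.297 -1.266
vertex 3.716 1.046 -1.898
endloop
endfacet
facet normal 0.743 -0.228 0.629
outer loop
vertex 4.916 3.121 -2.566
vertex 3.562 2.297 -1.266
vertex 5.069 1.87 -3.199
endloop
endfacet
facet normal -0.981 -0.017 -0.193
outer loop
vertex -3.086 -0.315 3.11
vertex -2.823 0.574 1.697
vertex -2.863 -1.956 2.119
endloop
endfacet
facet normal -0.154 -0.526 0.836
outer loop
vertex -1.617 -1.934 2.363
vertex -3.086 -0.315 3.11
vertex -2.863 -1.956 2.119
endloop
endfacet
facet normal -0.981 -0.017 -0.193
outer loop
vertex -2.863 -1.956 2.119
vertex -2.823 0.574 1.697
vertex -2.6 -1.067 0.705
endloop
endfacet
facet normal 0.116 -0.850 -0.513
outer loop
vertex -2.6 -1.067 0.705
vertex -1.617 -1.934 2.363
vertex -2.863 -1.956 2.119
endloop
endfacet
facet normal -0.116 0.850 0.513
outer loop
vertex -3.086 -0.315 3.11
vertex -1.577 0.596 1.941
vertex -2.823 0.574 1.697
endloop
endfacet
facet normal -0.155 -0.526 0.836
outer loop
vertex -1.84 -0.293 3.355
vertex -3.086 -0.315 3.11
vertex -1.617 -1.934 2.363
endloop
endfacet
facet normal -0.116 0.850 0.513
outer loop
vertex -1.84 -0.293 3.355
vertex -1.577 0.596 1.941
vertex -3.086 -0.315 3.11
endloop
endfacet
facet normal 0.154 0.526 -0.836
outer loop
vertex -2.823 0.574 1.697
vertex -1.577 0.596 1.941
vertex -2.6 -1.067 0.705
endloop
endfacet
facet normal 0.116 -0.850 -0.513
outer loop
vertex -1.354 -1.045 0.95
vertex -1.617 -1.934 2.363
vertex -2.6 -1.067 0.705
endloop
endfacet
facet normal 0.155 0.526 -0.836
outer loop
vertex -2.6 -1.067 0.705
vertex -1.577 0.596 1.941
vertex -1.354 -1.045 0.95
endloop
endfacet
facet normal 0.981 0.017 0.193
outer loop
vertex -1.354 -1.045 0.95
vertex -1.84 -0.293 3.355
vertex -1.617 -1.934 2.363
endloop
endfacet
facet normal 0.981 0.017 0.193
outer loop
vertex -1.577 0.596 1.941
vertex -1.84 -0.293 3.355
vertex -1.354 -1.045 0.95
endloop
endfacet

endsolid
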